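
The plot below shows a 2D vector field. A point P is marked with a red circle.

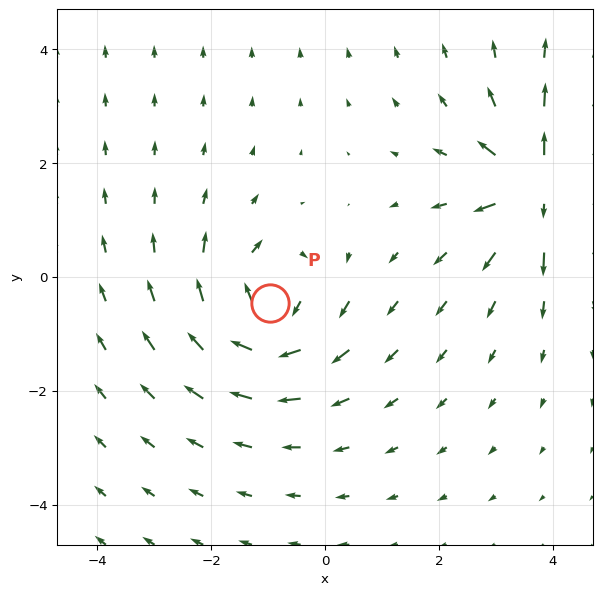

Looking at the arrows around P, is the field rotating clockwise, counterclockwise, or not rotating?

Near P at (-1.0, -0.5) the arrows circulate clockwise. The curl (z-component) there is about -5; negative curl means clockwise rotation.

clockwise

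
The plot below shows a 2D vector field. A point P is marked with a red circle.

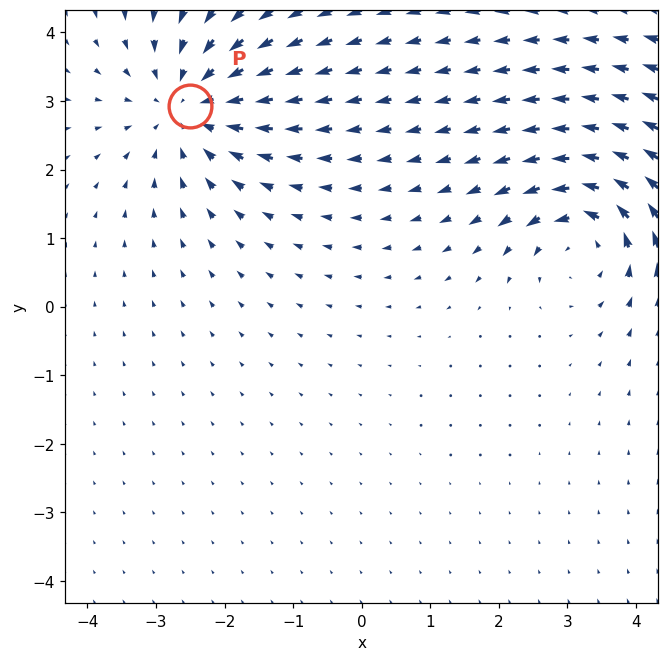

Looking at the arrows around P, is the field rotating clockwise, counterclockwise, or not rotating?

not rotating

Near P at (-2.5, 2.9) the arrows show no circulation. The curl there is ≈0.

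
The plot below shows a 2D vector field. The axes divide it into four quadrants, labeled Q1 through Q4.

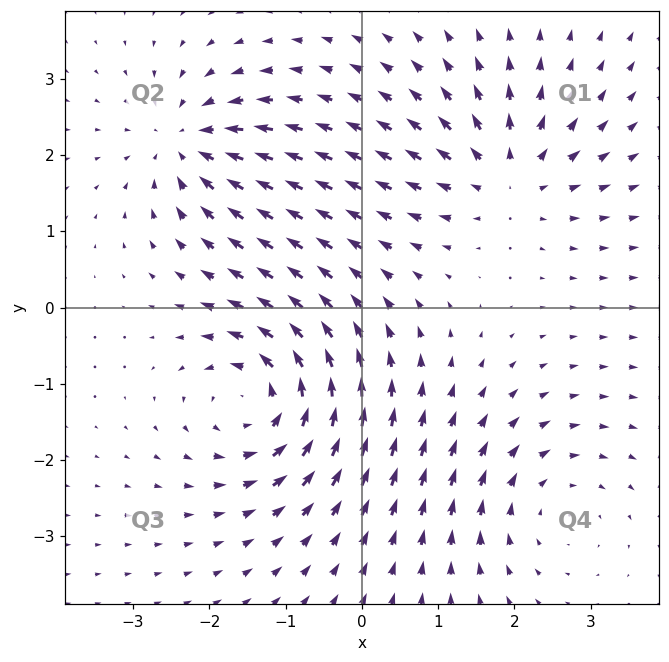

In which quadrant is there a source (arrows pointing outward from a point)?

Q1

The source sits at approximately (1.9, 1.7), which lies in quadrant Q1. The divergence there is about +4, positive as expected for a source.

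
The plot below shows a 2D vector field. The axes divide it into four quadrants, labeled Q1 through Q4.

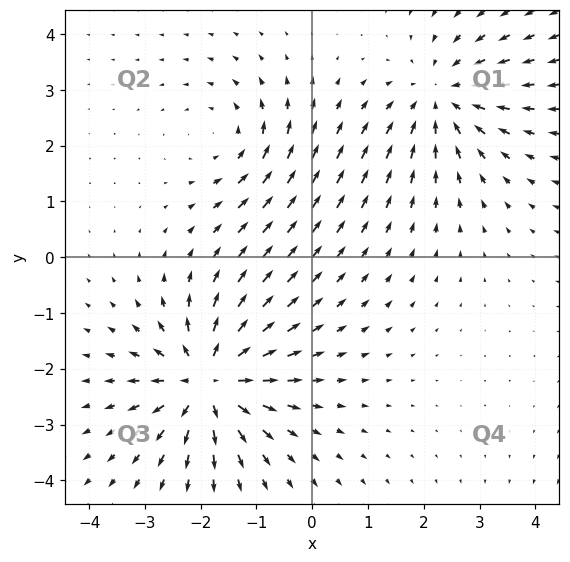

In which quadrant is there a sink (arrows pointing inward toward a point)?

The sink sits at approximately (2.3, 2.9), which lies in quadrant Q1. The divergence there is about -3, negative as expected for a sink.

Q1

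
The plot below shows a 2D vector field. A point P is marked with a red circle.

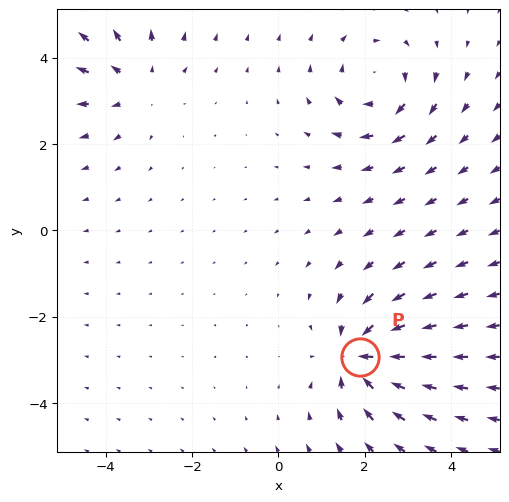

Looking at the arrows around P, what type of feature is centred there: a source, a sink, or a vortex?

At P (1.9, -2.9) the arrows converge inward. Divergence about -5, curl ≈0 — negative divergence with near-zero curl is a sink.

sink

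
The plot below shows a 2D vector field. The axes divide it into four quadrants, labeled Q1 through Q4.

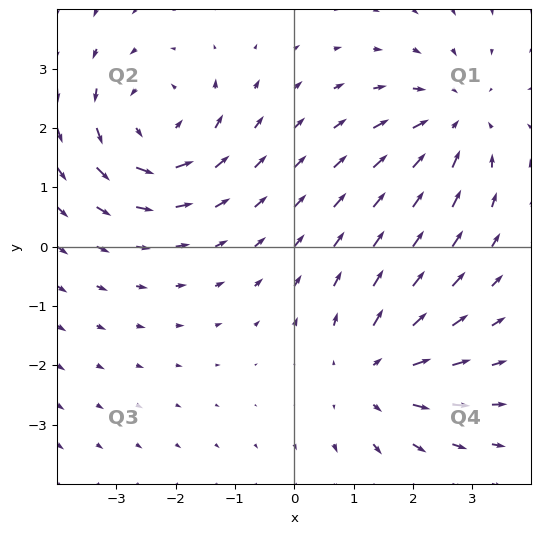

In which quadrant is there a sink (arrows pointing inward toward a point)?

Q1

The sink sits at approximately (2.7, 2.1), which lies in quadrant Q1. The divergence there is about -3, negative as expected for a sink.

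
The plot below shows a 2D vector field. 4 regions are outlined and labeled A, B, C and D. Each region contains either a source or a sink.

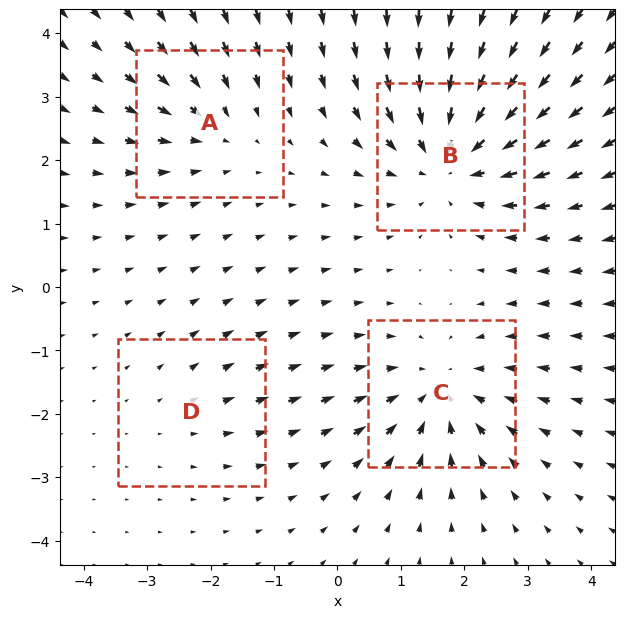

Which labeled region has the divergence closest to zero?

D

Divergence at each region's feature centre — A: about -3, B: about -6, C: about -5, D: about +2. Region D is closest to zero.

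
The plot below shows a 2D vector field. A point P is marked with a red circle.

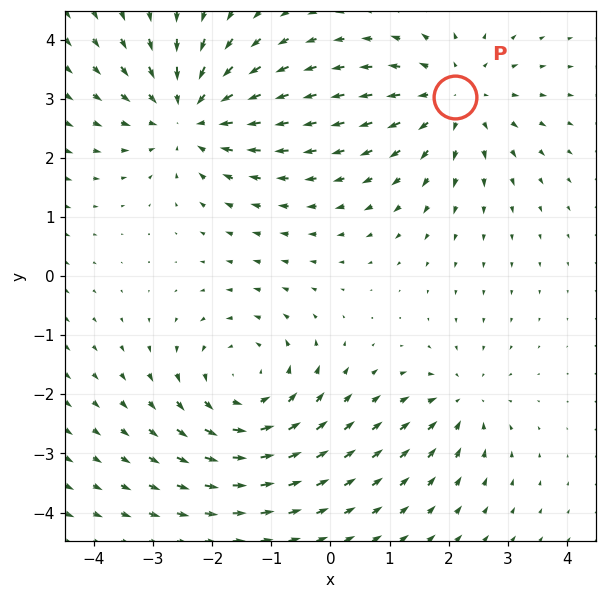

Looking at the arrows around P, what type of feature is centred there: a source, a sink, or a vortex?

source

At P (2.1, 3.0) the arrows spread outward. Divergence about +4, curl ≈0 — positive divergence with near-zero curl is a source.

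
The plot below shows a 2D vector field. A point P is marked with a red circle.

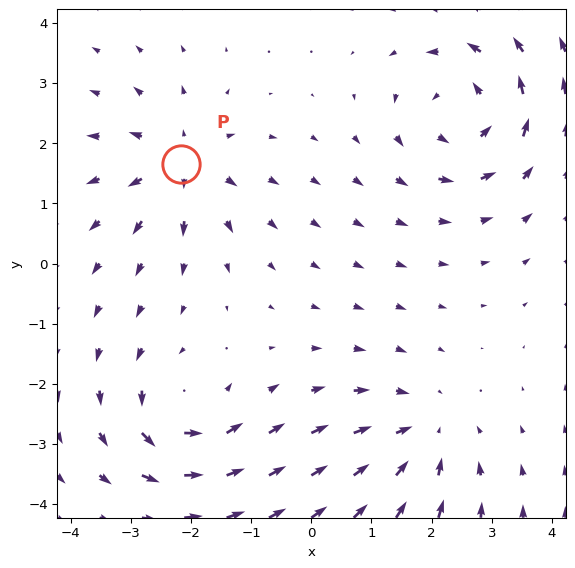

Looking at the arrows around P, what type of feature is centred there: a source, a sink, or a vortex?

source

At P (-2.2, 1.7) the arrows spread outward. Divergence about +5, curl ≈0 — positive divergence with near-zero curl is a source.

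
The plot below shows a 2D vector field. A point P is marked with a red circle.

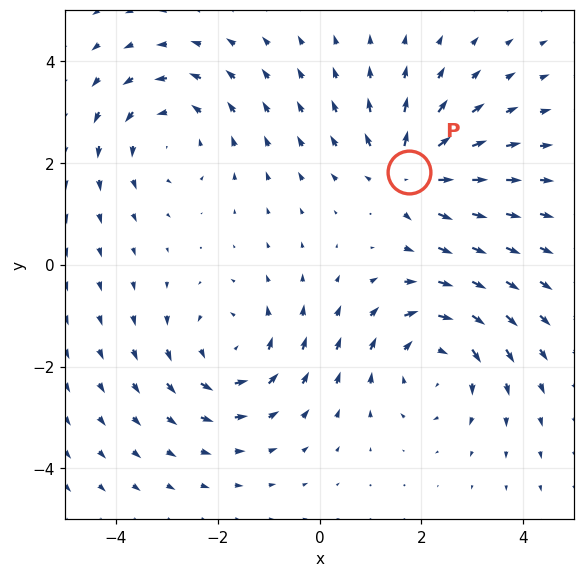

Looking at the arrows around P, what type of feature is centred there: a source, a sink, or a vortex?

At P (1.8, 1.8) the arrows spread outward. Divergence about +5, curl ≈0 — positive divergence with near-zero curl is a source.

source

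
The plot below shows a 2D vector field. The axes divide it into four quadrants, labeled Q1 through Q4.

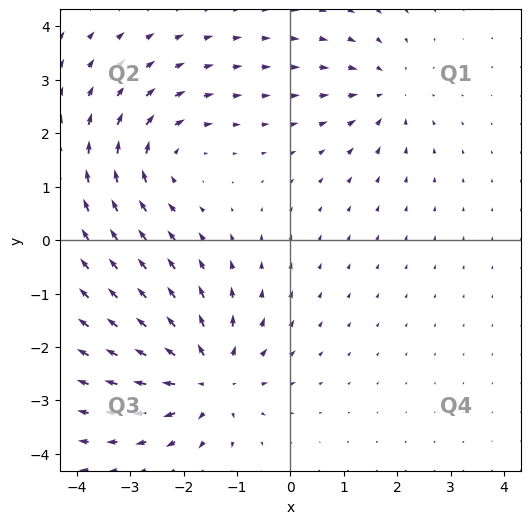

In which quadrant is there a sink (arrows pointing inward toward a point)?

Q1

The sink sits at approximately (1.8, 2.8), which lies in quadrant Q1. The divergence there is about -3, negative as expected for a sink.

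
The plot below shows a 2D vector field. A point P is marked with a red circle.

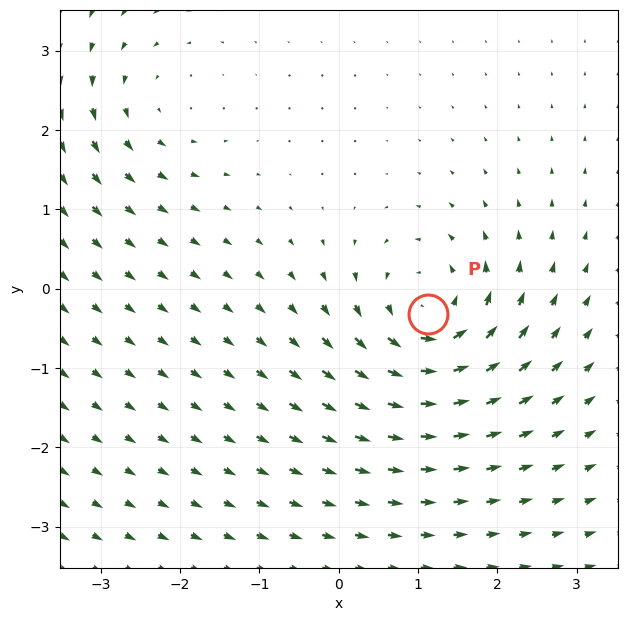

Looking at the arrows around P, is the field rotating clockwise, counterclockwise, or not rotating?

Near P at (1.1, -0.3) the arrows circulate counterclockwise. The curl (z-component) there is about +6; positive curl means counterclockwise rotation.

counterclockwise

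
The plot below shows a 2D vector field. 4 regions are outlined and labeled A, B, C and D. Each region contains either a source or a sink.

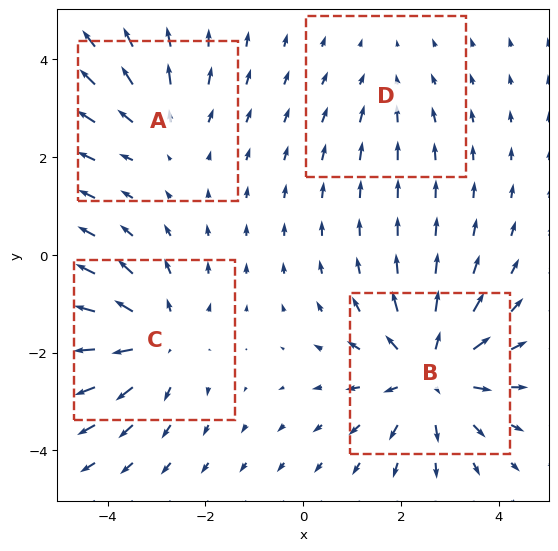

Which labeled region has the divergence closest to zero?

Divergence at each region's feature centre — A: about +3, B: about +6, C: about +5, D: about -2. Region D is closest to zero.

D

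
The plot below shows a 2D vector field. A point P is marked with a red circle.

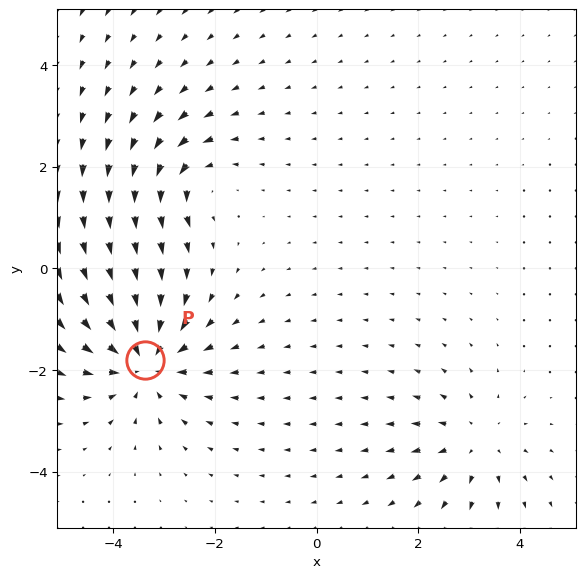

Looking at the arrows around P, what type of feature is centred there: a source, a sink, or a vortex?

At P (-3.4, -1.8) the arrows converge inward. Divergence about -5, curl ≈0 — negative divergence with near-zero curl is a sink.

sink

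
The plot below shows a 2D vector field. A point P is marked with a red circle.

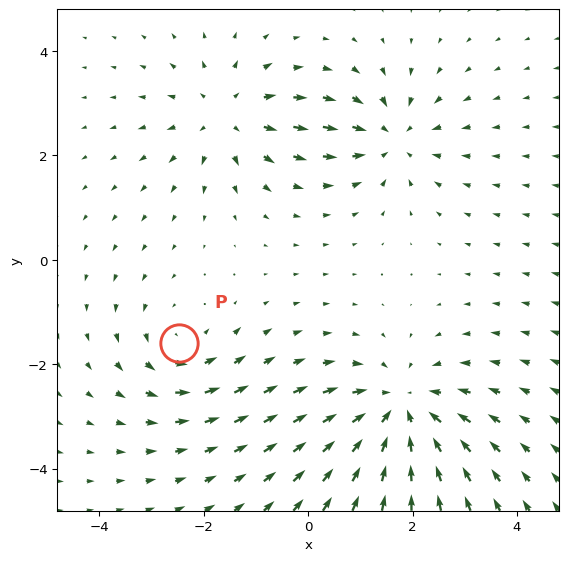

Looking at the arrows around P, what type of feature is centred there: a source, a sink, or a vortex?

At P (-2.5, -1.6) the arrows circulate counterclockwise. Divergence ≈0, curl about +3 — near-zero divergence with nonzero curl is a vortex.

vortex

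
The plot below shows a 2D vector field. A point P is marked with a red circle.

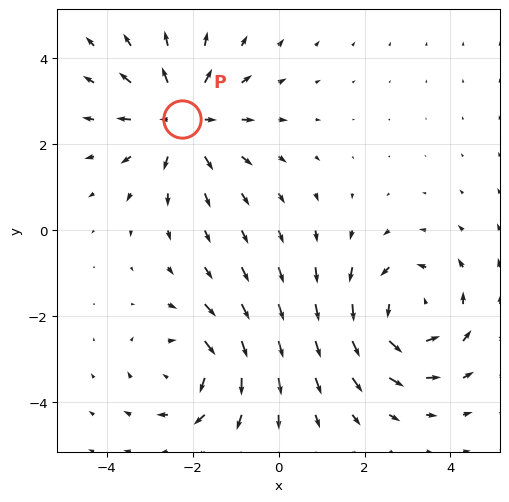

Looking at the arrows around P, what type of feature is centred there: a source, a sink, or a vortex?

source

At P (-2.2, 2.6) the arrows spread outward. Divergence about +3, curl ≈0 — positive divergence with near-zero curl is a source.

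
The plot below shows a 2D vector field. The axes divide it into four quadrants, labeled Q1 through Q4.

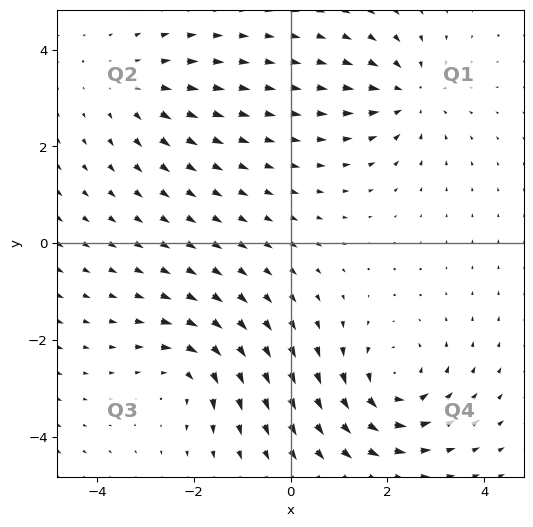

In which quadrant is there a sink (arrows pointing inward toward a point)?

The sink sits at approximately (2.5, 3.1), which lies in quadrant Q1. The divergence there is about -4, negative as expected for a sink.

Q1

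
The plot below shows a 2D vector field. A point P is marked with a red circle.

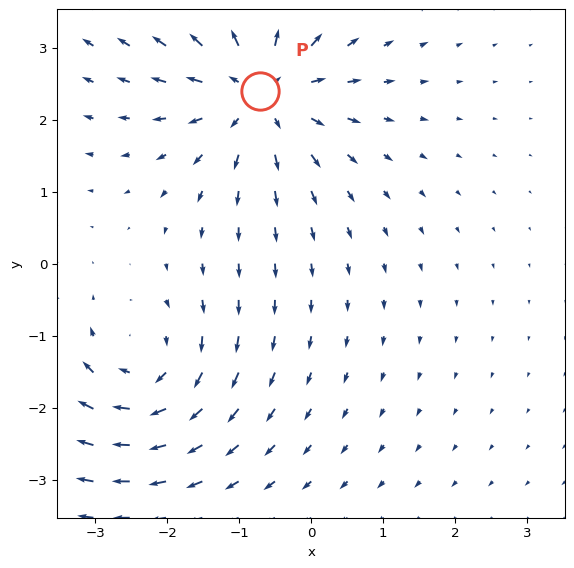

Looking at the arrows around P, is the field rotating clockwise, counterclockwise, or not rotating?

not rotating

Near P at (-0.7, 2.4) the arrows show no circulation. The curl there is ≈0.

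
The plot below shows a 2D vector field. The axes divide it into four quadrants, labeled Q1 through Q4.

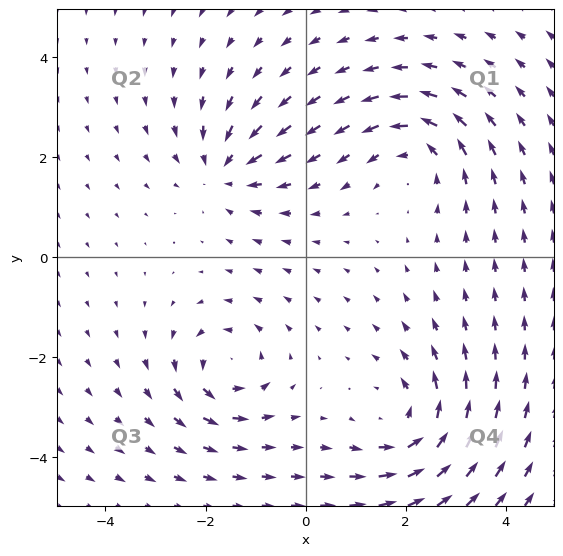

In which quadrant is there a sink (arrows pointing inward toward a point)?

The sink sits at approximately (-1.6, 1.8), which lies in quadrant Q2. The divergence there is about -5, negative as expected for a sink.

Q2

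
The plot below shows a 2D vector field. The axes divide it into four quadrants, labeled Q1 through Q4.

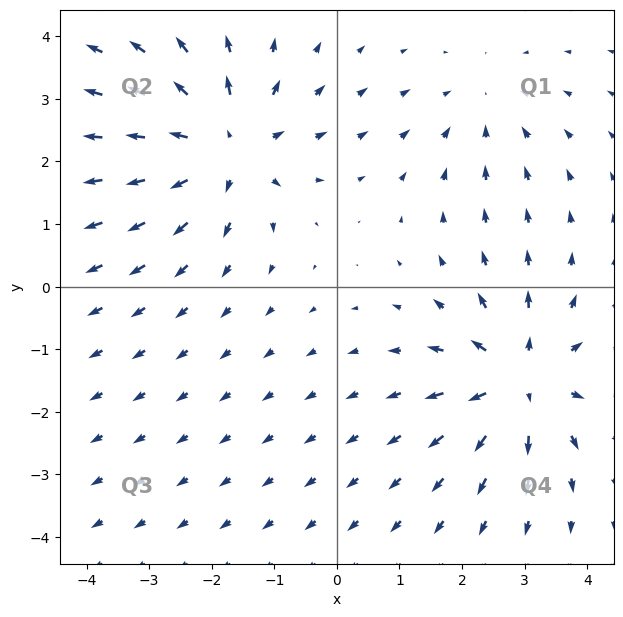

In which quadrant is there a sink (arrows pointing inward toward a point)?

Q1

The sink sits at approximately (2.3, 2.9), which lies in quadrant Q1. The divergence there is about -2, negative as expected for a sink.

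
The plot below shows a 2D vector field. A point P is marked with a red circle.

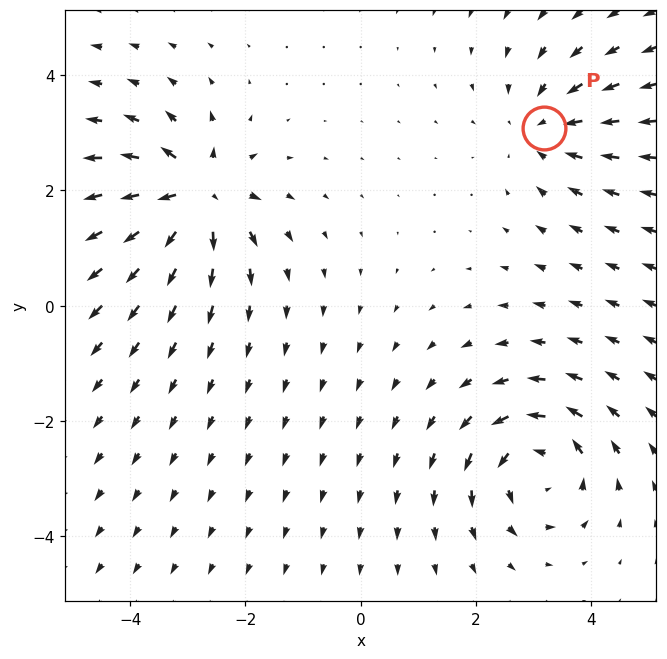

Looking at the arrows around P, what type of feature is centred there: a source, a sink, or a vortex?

At P (3.2, 3.1) the arrows converge inward. Divergence about -3, curl ≈0 — negative divergence with near-zero curl is a sink.

sink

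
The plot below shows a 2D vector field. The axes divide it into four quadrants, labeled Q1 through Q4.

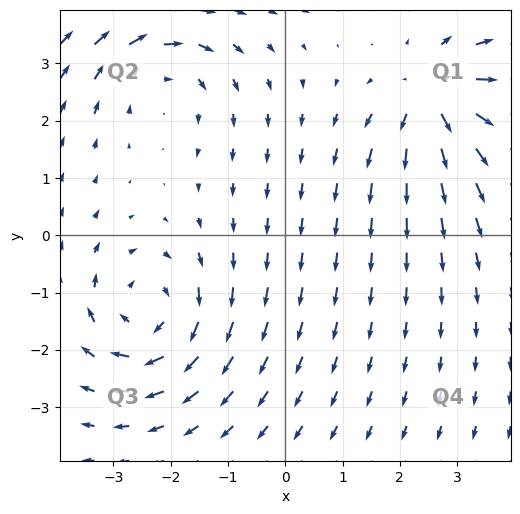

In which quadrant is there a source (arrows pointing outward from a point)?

Q1

The source sits at approximately (2.6, 2.4), which lies in quadrant Q1. The divergence there is about +6, positive as expected for a source.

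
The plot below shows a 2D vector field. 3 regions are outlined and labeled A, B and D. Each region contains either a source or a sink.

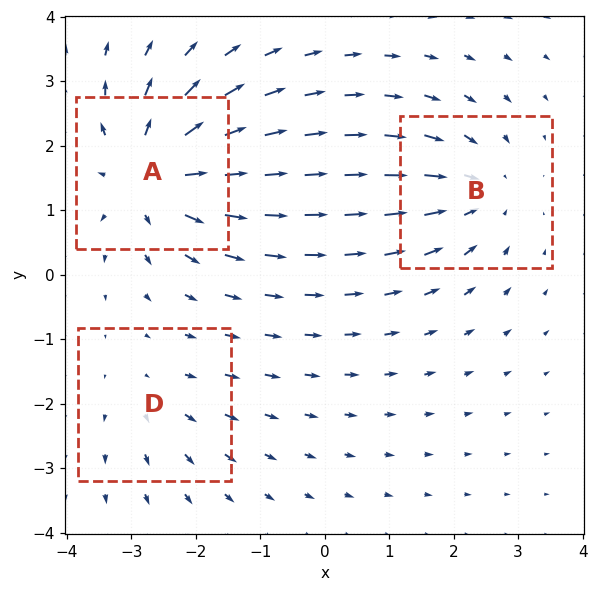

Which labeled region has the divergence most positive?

Divergence at each region's feature centre — A: about +4, B: about -3, D: about +2. Region A is most positive.

A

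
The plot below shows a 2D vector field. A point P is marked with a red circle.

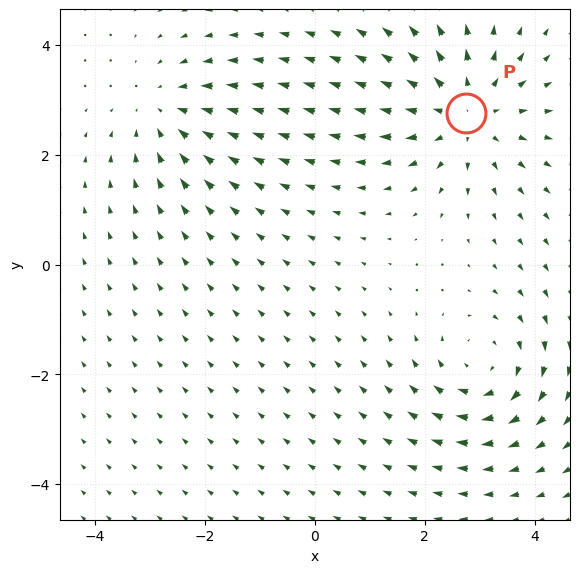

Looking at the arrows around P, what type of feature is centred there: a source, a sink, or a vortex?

At P (2.8, 2.8) the arrows spread outward. Divergence about +3, curl ≈0 — positive divergence with near-zero curl is a source.

source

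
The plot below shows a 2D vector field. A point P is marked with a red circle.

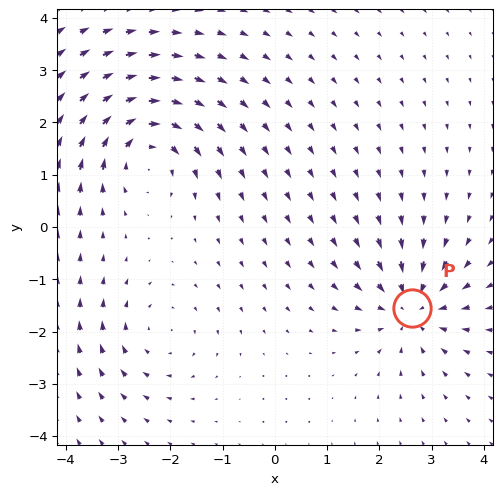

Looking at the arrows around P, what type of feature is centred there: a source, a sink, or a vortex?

At P (2.6, -1.5) the arrows converge inward. Divergence about -4, curl ≈0 — negative divergence with near-zero curl is a sink.

sink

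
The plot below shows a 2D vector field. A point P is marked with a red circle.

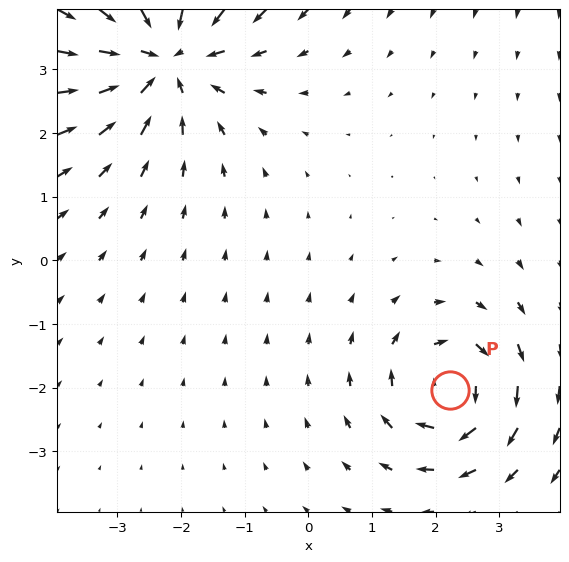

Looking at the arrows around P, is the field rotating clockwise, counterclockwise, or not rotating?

Near P at (2.2, -2.0) the arrows circulate clockwise. The curl (z-component) there is about -4; negative curl means clockwise rotation.

clockwise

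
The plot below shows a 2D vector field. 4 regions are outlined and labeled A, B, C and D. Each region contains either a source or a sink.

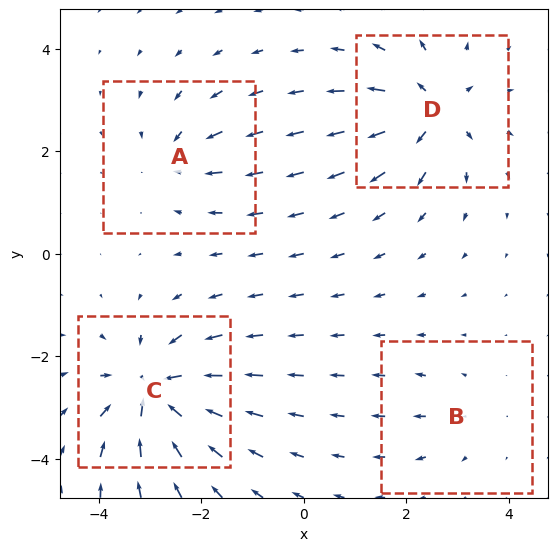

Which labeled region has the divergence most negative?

C

Divergence at each region's feature centre — A: about -4, B: about +2, C: about -8, D: about +6. Region C is most negative.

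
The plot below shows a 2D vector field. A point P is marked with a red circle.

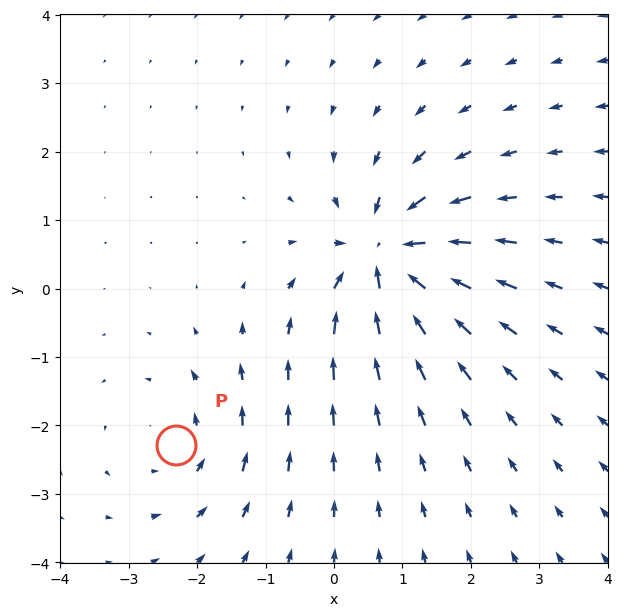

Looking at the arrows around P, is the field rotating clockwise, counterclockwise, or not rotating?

counterclockwise

Near P at (-2.3, -2.3) the arrows circulate counterclockwise. The curl (z-component) there is about +3; positive curl means counterclockwise rotation.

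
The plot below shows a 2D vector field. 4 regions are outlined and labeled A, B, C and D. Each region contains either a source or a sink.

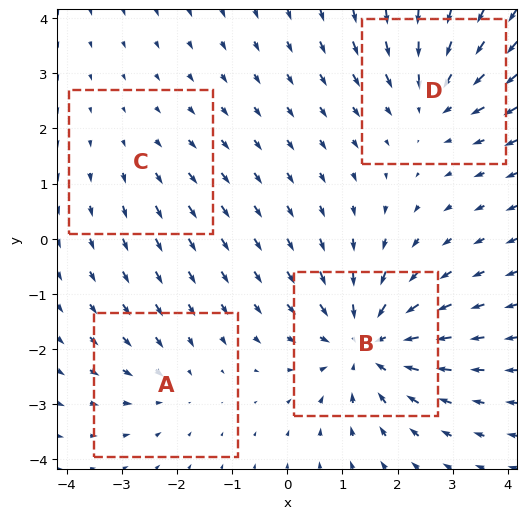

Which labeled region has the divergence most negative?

B

Divergence at each region's feature centre — A: about -3, B: about -6, C: about +2, D: about -4. Region B is most negative.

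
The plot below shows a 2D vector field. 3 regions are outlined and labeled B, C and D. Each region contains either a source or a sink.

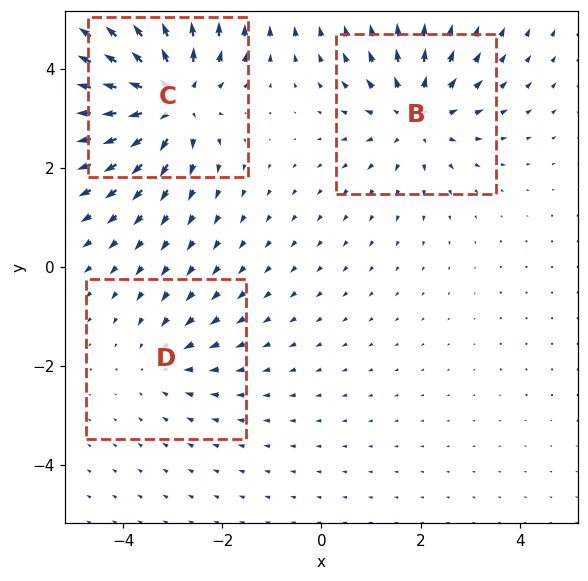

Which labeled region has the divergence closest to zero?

Divergence at each region's feature centre — B: about +3, C: about +5, D: about -2. Region D is closest to zero.

D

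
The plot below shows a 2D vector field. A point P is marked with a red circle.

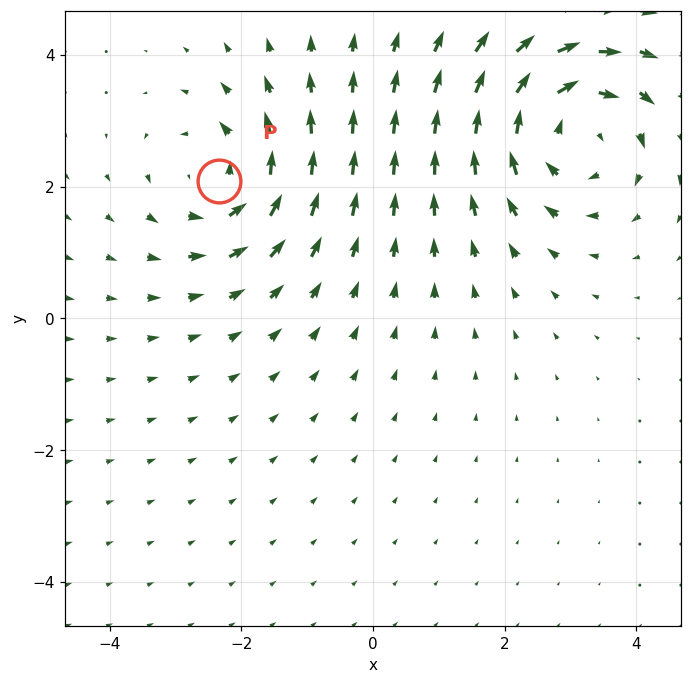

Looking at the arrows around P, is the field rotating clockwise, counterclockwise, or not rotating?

Near P at (-2.3, 2.1) the arrows circulate counterclockwise. The curl (z-component) there is about +3; positive curl means counterclockwise rotation.

counterclockwise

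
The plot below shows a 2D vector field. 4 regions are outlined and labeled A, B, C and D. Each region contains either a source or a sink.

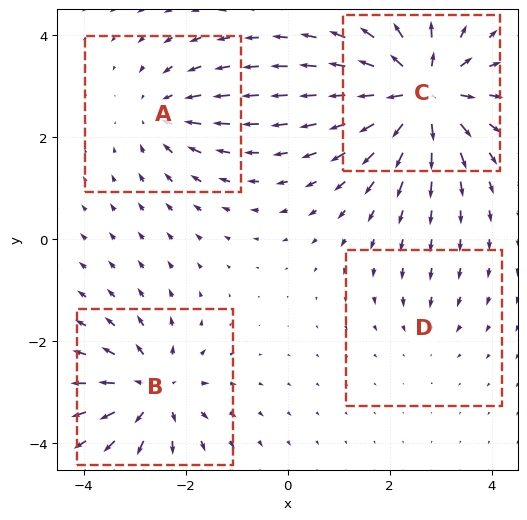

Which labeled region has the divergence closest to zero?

Divergence at each region's feature centre — A: about -4, B: about +6, C: about +9, D: about -2. Region D is closest to zero.

D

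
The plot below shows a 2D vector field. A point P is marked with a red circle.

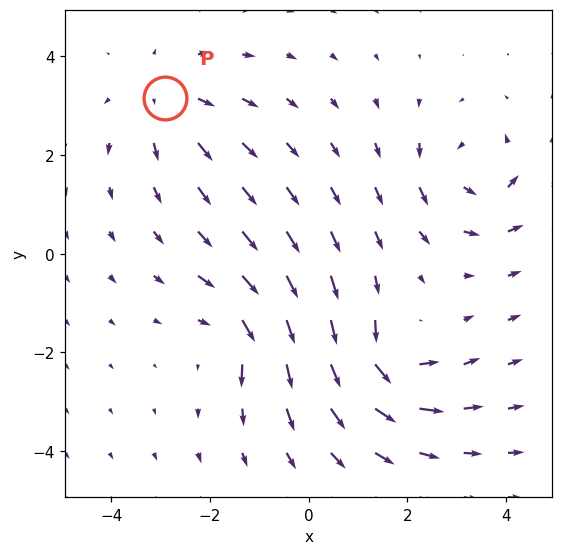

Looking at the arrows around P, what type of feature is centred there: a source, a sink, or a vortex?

source

At P (-2.9, 3.2) the arrows spread outward. Divergence about +4, curl ≈0 — positive divergence with near-zero curl is a source.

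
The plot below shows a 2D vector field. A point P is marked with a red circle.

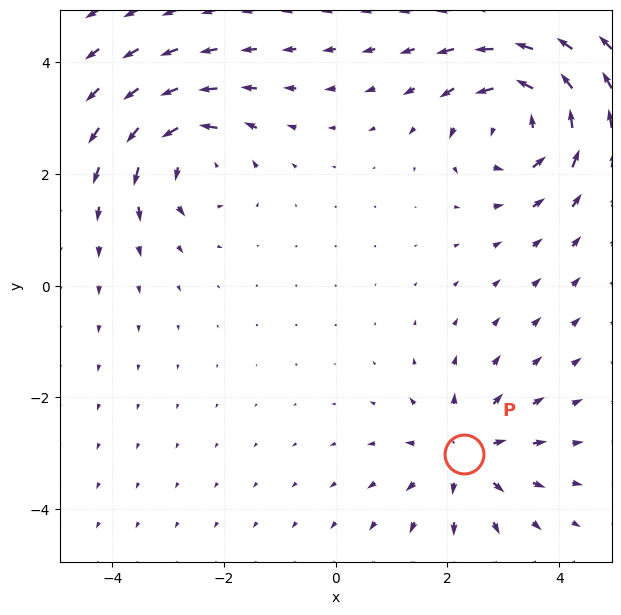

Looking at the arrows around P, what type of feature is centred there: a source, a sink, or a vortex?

source

At P (2.3, -3.0) the arrows spread outward. Divergence about +4, curl ≈0 — positive divergence with near-zero curl is a source.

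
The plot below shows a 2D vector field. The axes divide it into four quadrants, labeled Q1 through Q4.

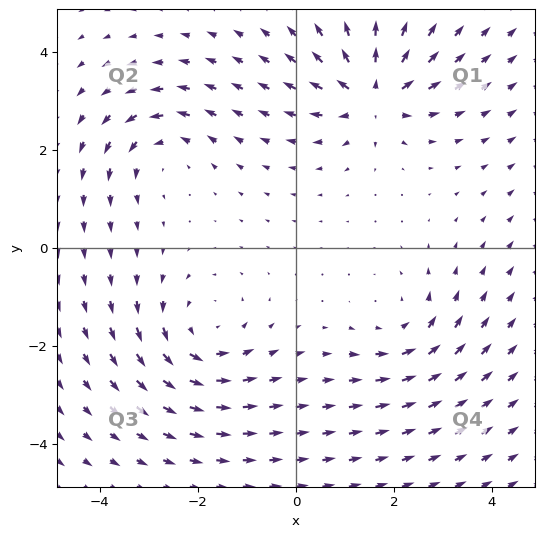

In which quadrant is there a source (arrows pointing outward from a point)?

The source sits at approximately (1.6, 3.1), which lies in quadrant Q1. The divergence there is about +5, positive as expected for a source.

Q1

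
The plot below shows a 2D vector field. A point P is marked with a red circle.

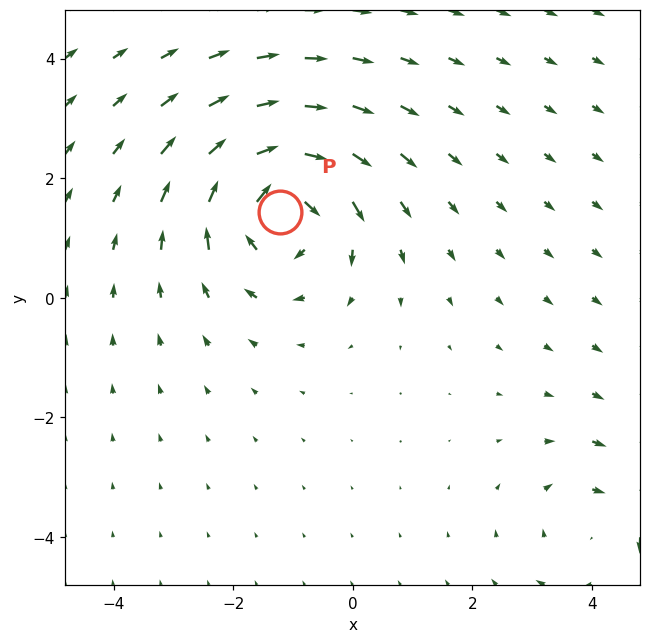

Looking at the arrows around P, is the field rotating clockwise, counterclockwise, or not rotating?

Near P at (-1.2, 1.4) the arrows circulate clockwise. The curl (z-component) there is about -5; negative curl means clockwise rotation.

clockwise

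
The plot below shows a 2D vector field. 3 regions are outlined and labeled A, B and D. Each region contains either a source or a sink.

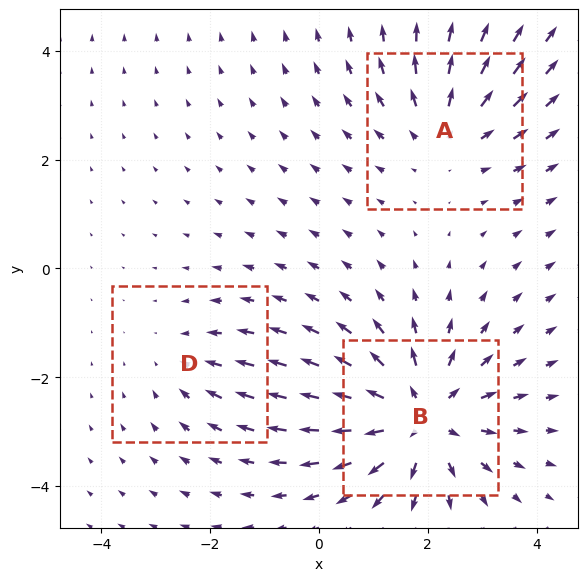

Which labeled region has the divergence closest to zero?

D

Divergence at each region's feature centre — A: about +3, B: about +4, D: about -2. Region D is closest to zero.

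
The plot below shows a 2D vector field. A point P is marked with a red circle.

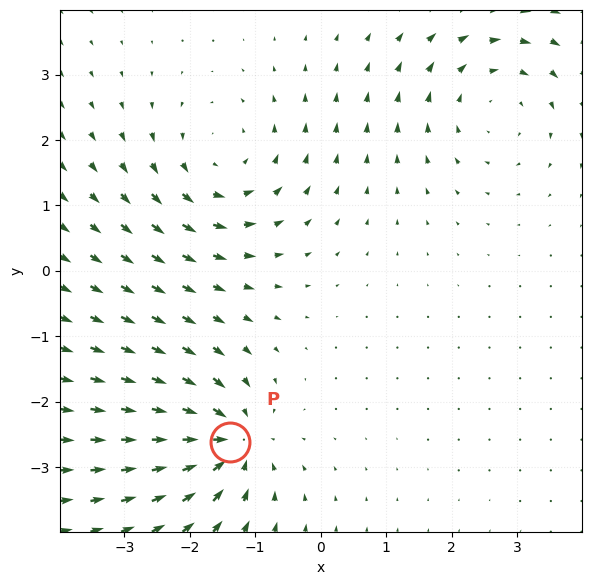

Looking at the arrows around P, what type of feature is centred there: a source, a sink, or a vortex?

sink

At P (-1.4, -2.6) the arrows converge inward. Divergence about -6, curl ≈0 — negative divergence with near-zero curl is a sink.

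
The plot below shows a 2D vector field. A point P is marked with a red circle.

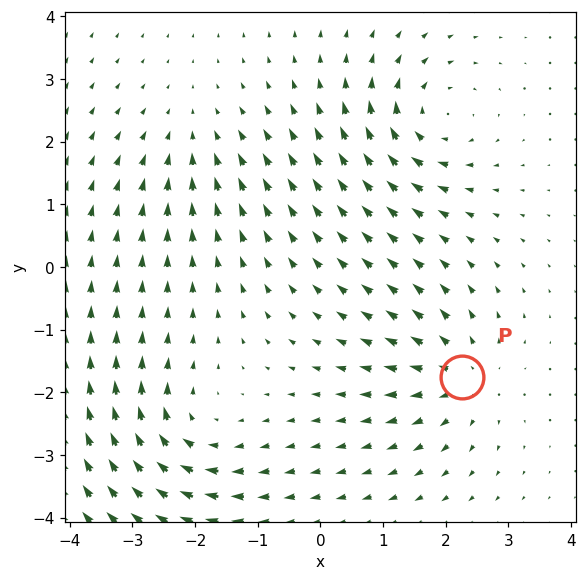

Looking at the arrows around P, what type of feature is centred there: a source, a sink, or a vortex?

source

At P (2.3, -1.8) the arrows spread outward. Divergence about +5, curl ≈0 — positive divergence with near-zero curl is a source.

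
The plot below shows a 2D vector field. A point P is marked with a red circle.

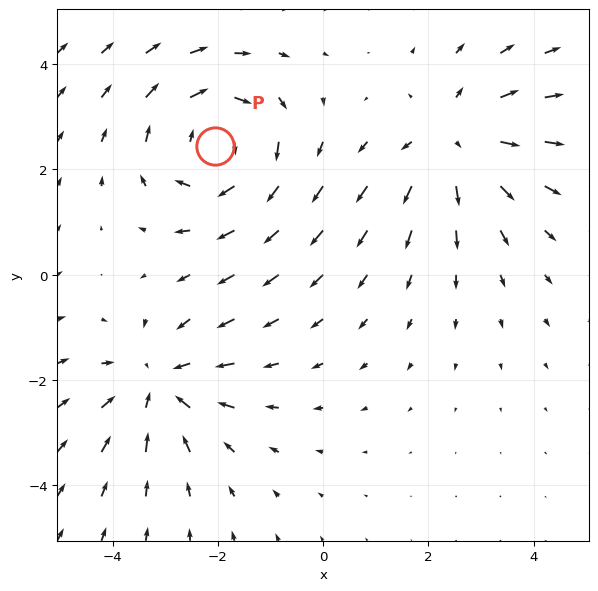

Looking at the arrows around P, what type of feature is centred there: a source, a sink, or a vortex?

At P (-2.1, 2.5) the arrows circulate clockwise. Divergence ≈0, curl about -3 — near-zero divergence with nonzero curl is a vortex.

vortex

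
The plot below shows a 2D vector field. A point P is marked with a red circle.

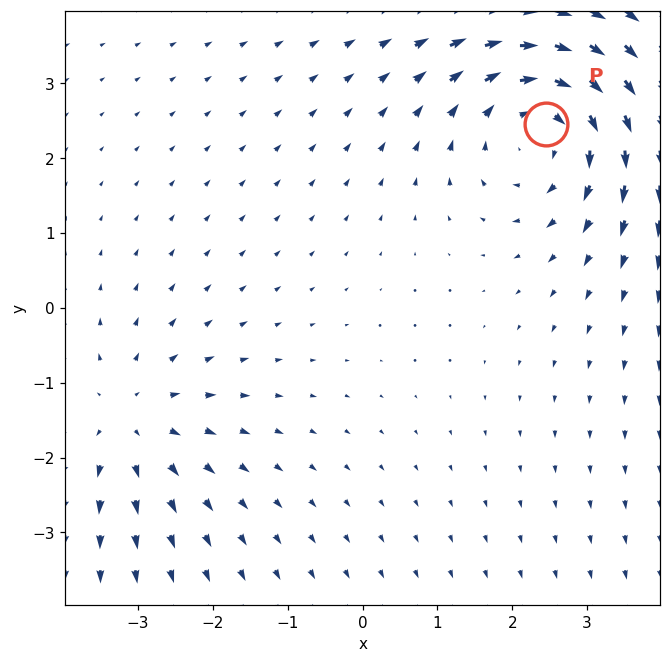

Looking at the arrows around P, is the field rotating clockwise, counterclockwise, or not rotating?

clockwise

Near P at (2.5, 2.5) the arrows circulate clockwise. The curl (z-component) there is about -4; negative curl means clockwise rotation.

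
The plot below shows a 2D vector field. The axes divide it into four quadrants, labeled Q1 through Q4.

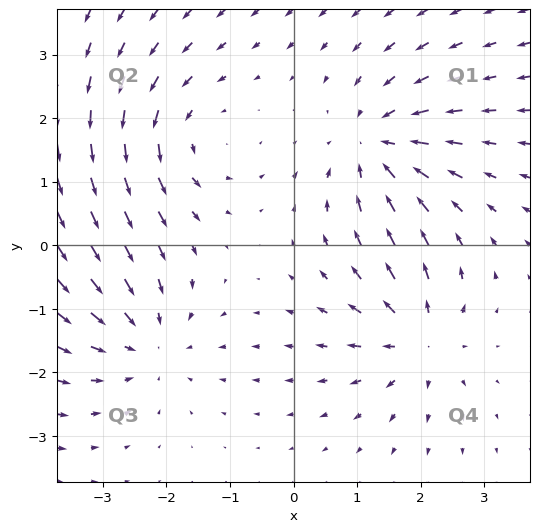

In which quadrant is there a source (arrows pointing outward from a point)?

Q4

The source sits at approximately (2.0, -1.5), which lies in quadrant Q4. The divergence there is about +4, positive as expected for a source.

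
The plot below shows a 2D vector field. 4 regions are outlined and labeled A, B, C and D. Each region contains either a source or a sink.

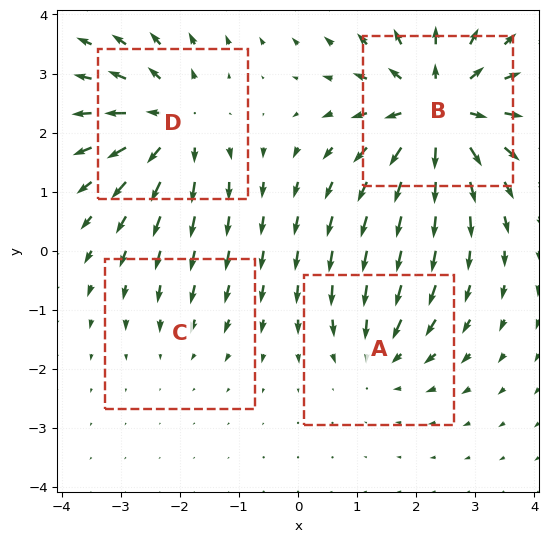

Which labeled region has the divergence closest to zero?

C

Divergence at each region's feature centre — A: about -4, B: about +8, C: about -2, D: about +6. Region C is closest to zero.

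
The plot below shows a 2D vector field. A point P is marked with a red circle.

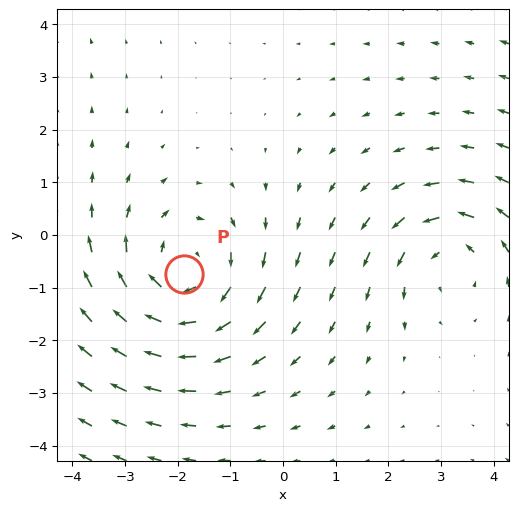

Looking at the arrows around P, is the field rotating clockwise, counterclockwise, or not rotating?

clockwise

Near P at (-1.9, -0.7) the arrows circulate clockwise. The curl (z-component) there is about -4; negative curl means clockwise rotation.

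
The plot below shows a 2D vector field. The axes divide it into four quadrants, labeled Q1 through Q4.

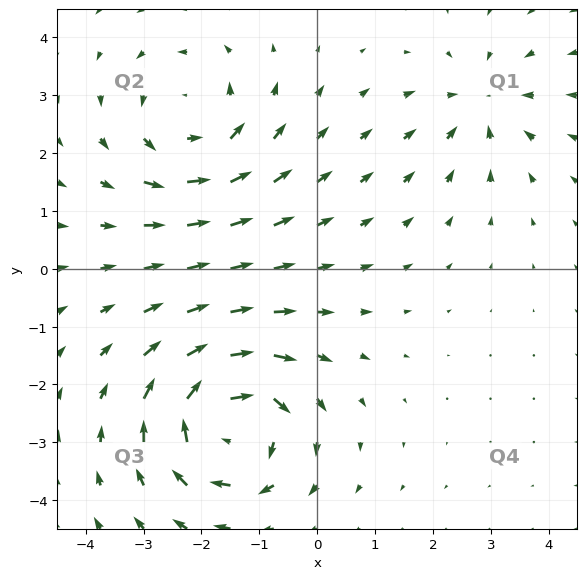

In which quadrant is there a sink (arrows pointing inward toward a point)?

Q1

The sink sits at approximately (2.8, 2.8), which lies in quadrant Q1. The divergence there is about -3, negative as expected for a sink.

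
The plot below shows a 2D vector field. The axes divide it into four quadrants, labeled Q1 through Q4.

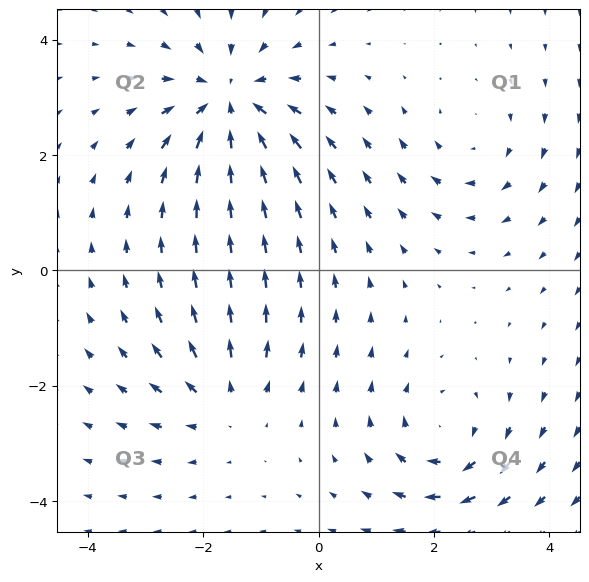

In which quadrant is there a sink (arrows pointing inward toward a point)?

Q2

The sink sits at approximately (-1.6, 2.9), which lies in quadrant Q2. The divergence there is about -5, negative as expected for a sink.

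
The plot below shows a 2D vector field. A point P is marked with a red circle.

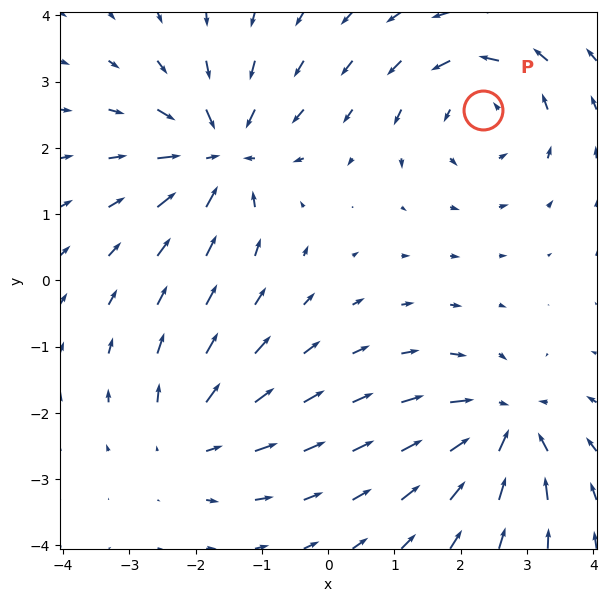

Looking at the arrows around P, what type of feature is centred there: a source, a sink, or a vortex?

vortex

At P (2.3, 2.6) the arrows circulate counterclockwise. Divergence ≈0, curl about +4 — near-zero divergence with nonzero curl is a vortex.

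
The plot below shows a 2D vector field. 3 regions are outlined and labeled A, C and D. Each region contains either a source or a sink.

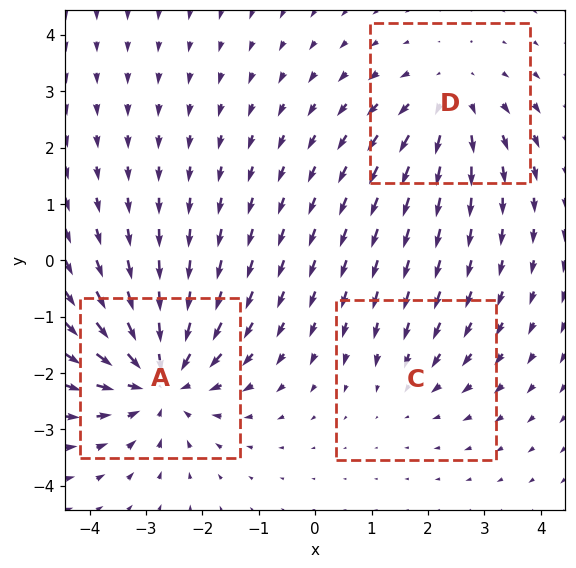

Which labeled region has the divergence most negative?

Divergence at each region's feature centre — A: about -4, C: about -2, D: about +3. Region A is most negative.

A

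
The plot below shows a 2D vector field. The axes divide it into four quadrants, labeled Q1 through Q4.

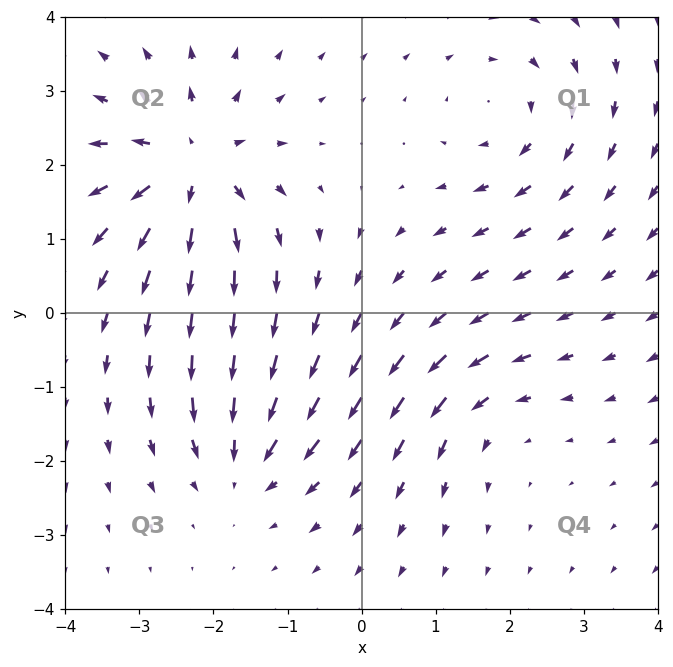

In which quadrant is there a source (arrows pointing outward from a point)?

The source sits at approximately (-2.3, 2.0), which lies in quadrant Q2. The divergence there is about +6, positive as expected for a source.

Q2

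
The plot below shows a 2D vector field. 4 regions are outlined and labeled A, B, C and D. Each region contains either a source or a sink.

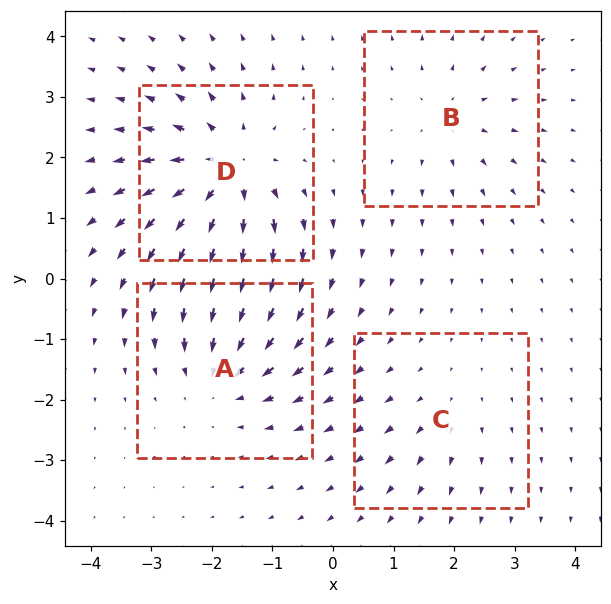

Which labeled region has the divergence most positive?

D

Divergence at each region's feature centre — A: about -5, B: about +3, C: about +2, D: about +7. Region D is most positive.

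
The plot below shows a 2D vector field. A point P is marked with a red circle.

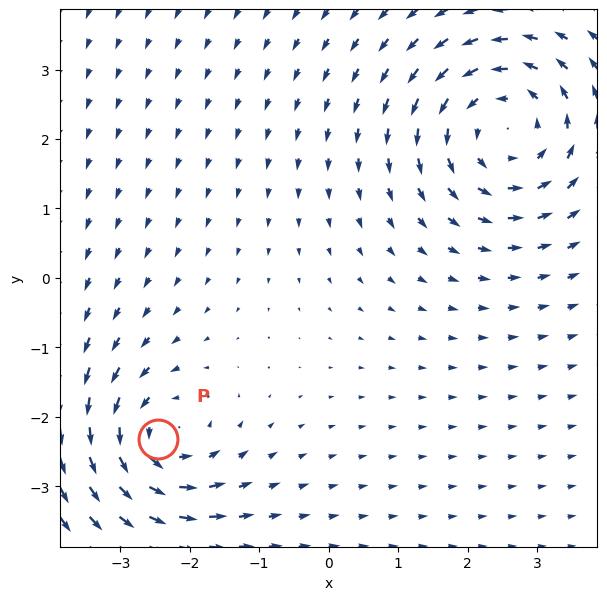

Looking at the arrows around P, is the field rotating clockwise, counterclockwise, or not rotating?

counterclockwise

Near P at (-2.5, -2.3) the arrows circulate counterclockwise. The curl (z-component) there is about +4; positive curl means counterclockwise rotation.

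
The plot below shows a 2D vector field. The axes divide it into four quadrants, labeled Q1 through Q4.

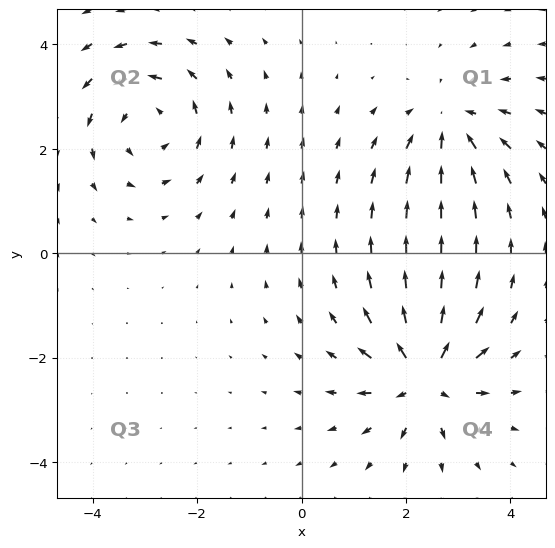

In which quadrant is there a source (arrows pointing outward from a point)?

The source sits at approximately (2.4, -2.4), which lies in quadrant Q4. The divergence there is about +6, positive as expected for a source.

Q4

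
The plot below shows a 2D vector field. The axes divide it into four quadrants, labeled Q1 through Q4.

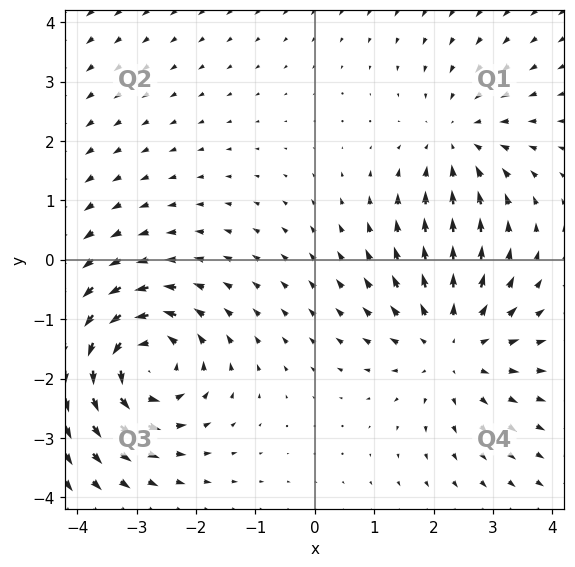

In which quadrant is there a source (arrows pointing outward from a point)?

Q4

The source sits at approximately (2.3, -1.4), which lies in quadrant Q4. The divergence there is about +4, positive as expected for a source.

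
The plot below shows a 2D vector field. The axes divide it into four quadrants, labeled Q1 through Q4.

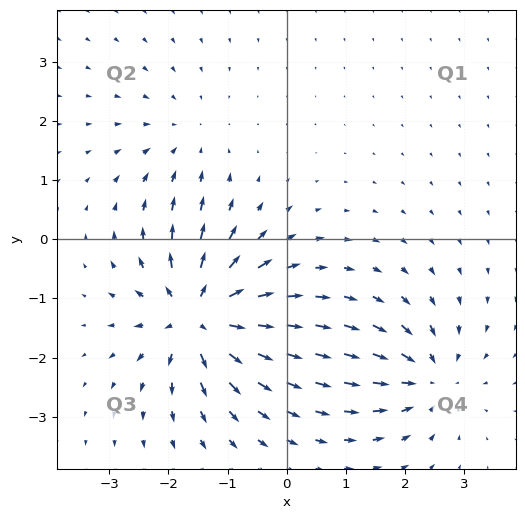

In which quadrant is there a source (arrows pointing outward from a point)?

The source sits at approximately (-1.5, -1.3), which lies in quadrant Q3. The divergence there is about +7, positive as expected for a source.

Q3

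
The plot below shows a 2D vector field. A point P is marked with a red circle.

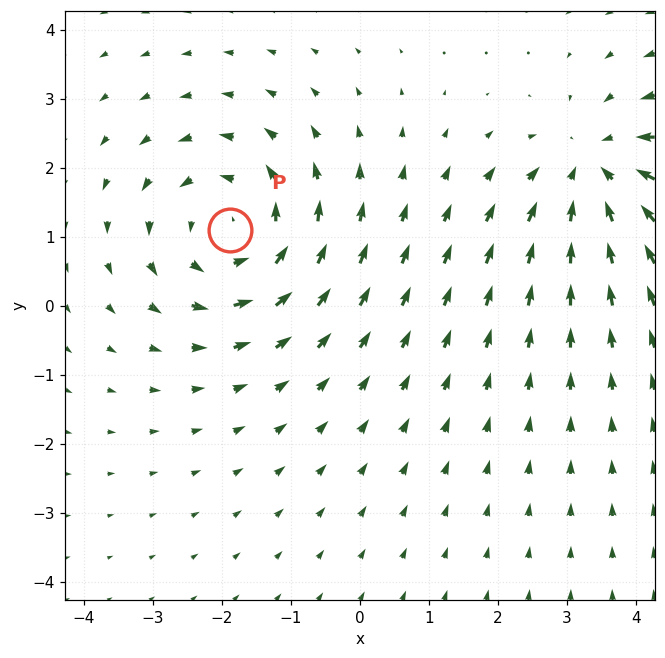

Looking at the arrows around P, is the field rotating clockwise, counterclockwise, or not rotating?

counterclockwise

Near P at (-1.9, 1.1) the arrows circulate counterclockwise. The curl (z-component) there is about +4; positive curl means counterclockwise rotation.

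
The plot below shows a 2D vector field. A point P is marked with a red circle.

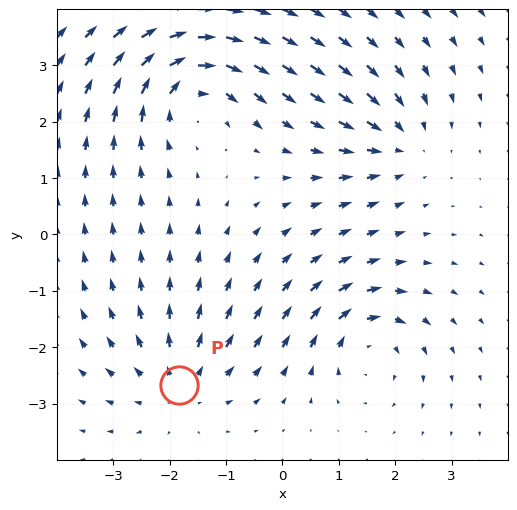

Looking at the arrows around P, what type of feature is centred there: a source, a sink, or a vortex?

source

At P (-1.8, -2.7) the arrows spread outward. Divergence about +3, curl ≈0 — positive divergence with near-zero curl is a source.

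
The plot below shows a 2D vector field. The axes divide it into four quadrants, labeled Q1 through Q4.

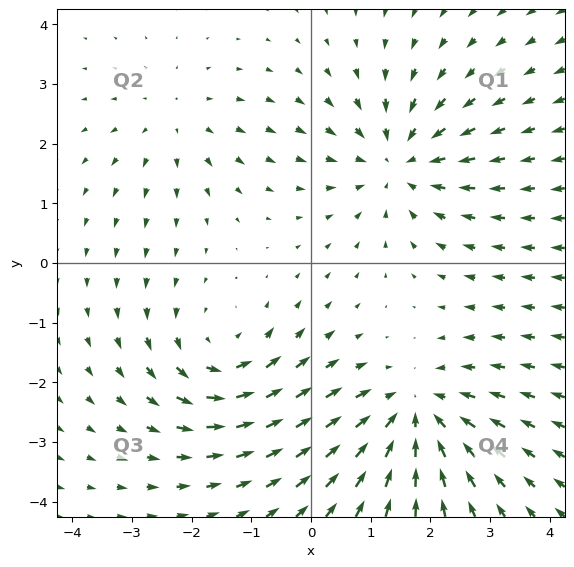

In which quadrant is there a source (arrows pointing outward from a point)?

Q2

The source sits at approximately (-2.3, 2.4), which lies in quadrant Q2. The divergence there is about +2, positive as expected for a source.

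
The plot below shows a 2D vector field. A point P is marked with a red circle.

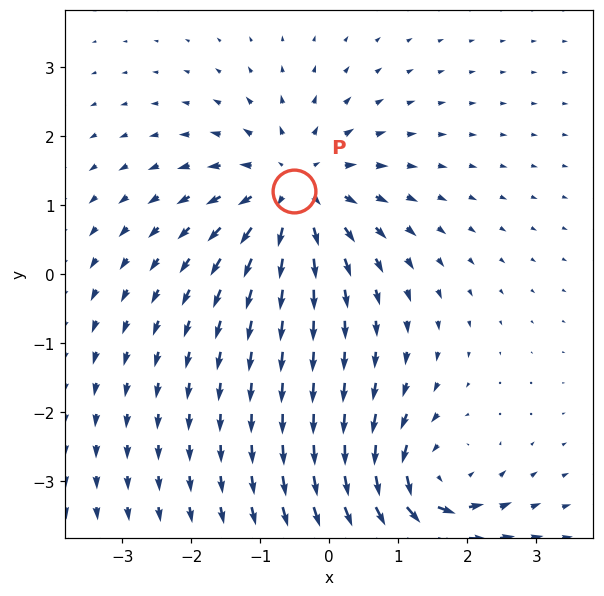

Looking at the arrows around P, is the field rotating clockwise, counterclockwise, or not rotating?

Near P at (-0.5, 1.2) the arrows show no circulation. The curl there is ≈0.

not rotating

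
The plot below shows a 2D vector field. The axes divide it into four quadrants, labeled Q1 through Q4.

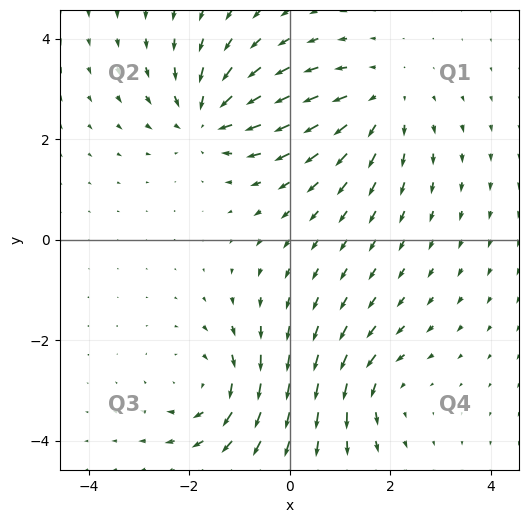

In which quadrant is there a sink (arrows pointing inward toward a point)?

The sink sits at approximately (-1.6, 2.4), which lies in quadrant Q2. The divergence there is about -6, negative as expected for a sink.

Q2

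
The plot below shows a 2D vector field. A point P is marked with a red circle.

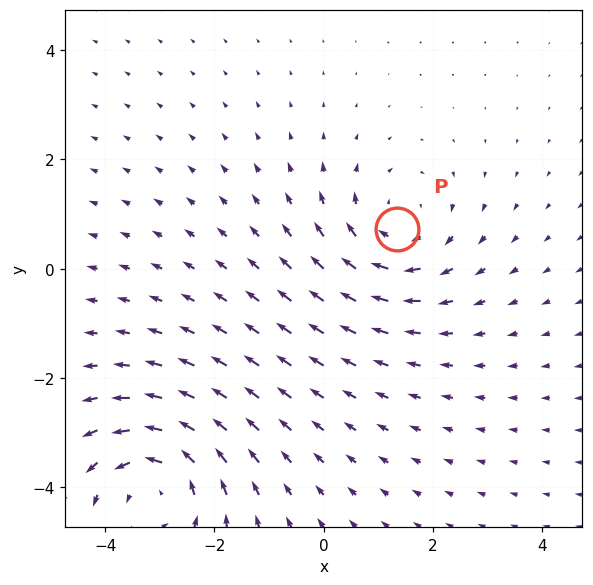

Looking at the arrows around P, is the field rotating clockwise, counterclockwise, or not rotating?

Near P at (1.3, 0.7) the arrows circulate clockwise. The curl (z-component) there is about -4; negative curl means clockwise rotation.

clockwise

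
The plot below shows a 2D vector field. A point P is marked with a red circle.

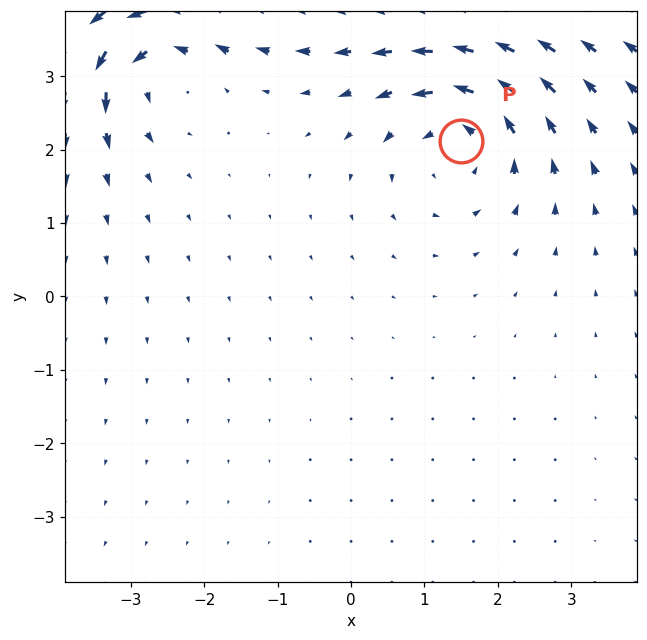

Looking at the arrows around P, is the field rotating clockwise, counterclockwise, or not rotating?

counterclockwise

Near P at (1.5, 2.1) the arrows circulate counterclockwise. The curl (z-component) there is about +4; positive curl means counterclockwise rotation.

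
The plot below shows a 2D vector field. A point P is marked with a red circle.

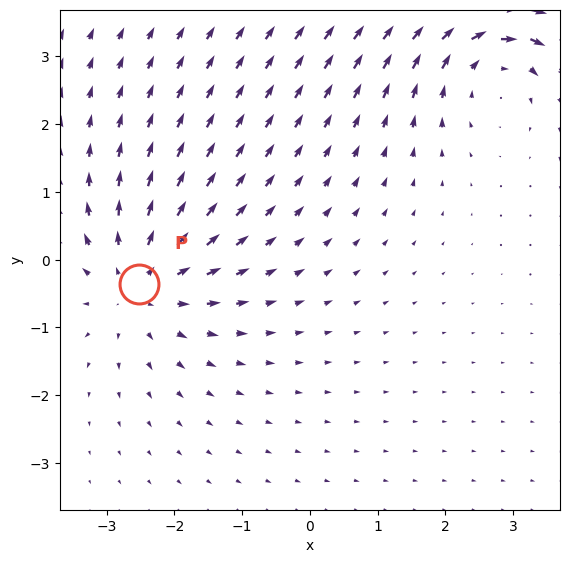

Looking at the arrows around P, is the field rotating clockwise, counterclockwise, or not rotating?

not rotating

Near P at (-2.5, -0.4) the arrows show no circulation. The curl there is ≈0.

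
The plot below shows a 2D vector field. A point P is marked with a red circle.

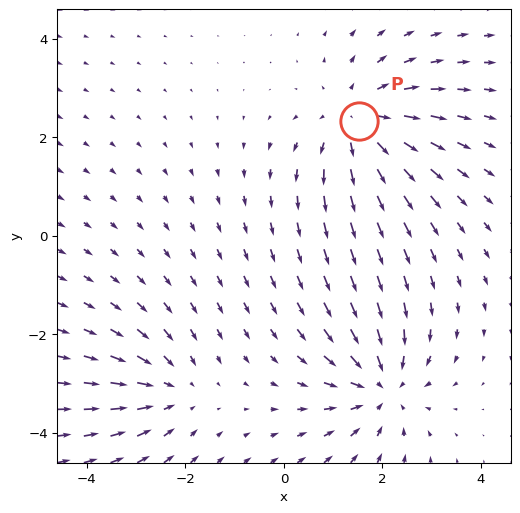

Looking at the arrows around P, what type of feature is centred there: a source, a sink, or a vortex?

source

At P (1.5, 2.3) the arrows spread outward. Divergence about +4, curl ≈0 — positive divergence with near-zero curl is a source.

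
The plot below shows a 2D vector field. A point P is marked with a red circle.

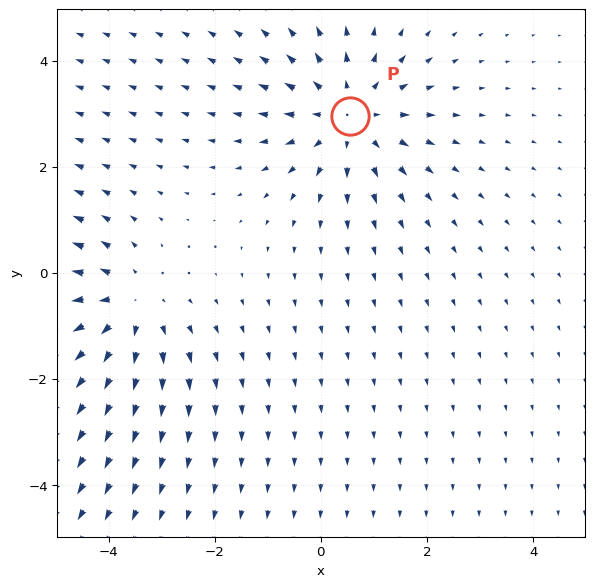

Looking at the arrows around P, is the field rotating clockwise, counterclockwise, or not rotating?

not rotating

Near P at (0.5, 3.0) the arrows show no circulation. The curl there is ≈0.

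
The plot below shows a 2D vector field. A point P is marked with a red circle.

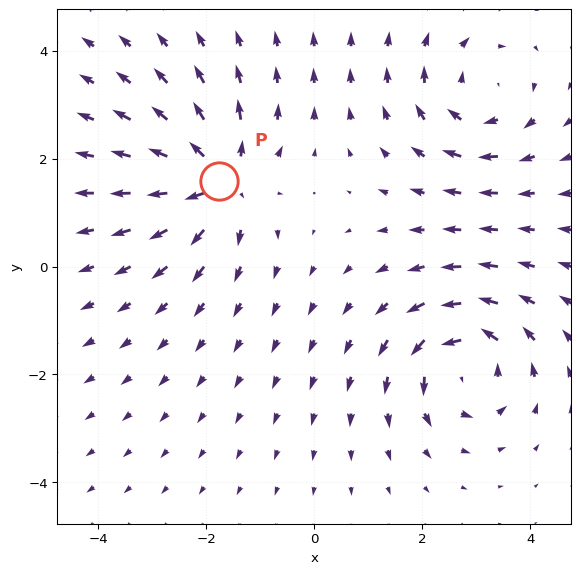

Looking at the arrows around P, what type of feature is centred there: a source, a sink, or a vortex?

source

At P (-1.8, 1.6) the arrows spread outward. Divergence about +6, curl ≈0 — positive divergence with near-zero curl is a source.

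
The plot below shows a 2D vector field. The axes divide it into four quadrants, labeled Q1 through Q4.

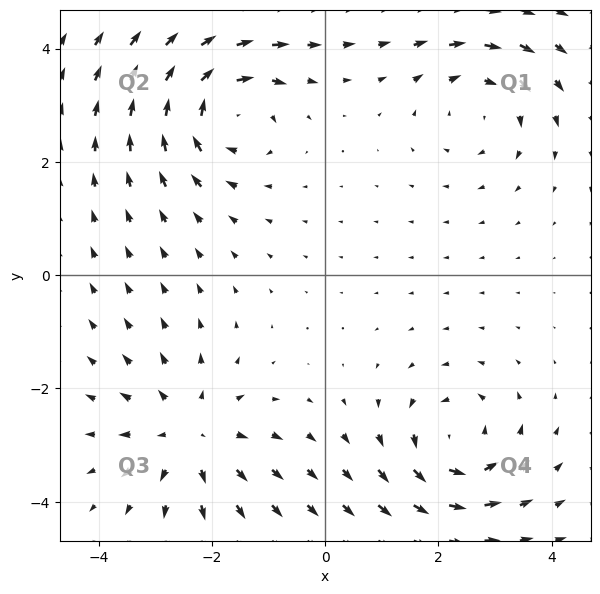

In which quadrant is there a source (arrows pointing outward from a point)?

Q3

The source sits at approximately (-2.4, -2.8), which lies in quadrant Q3. The divergence there is about +4, positive as expected for a source.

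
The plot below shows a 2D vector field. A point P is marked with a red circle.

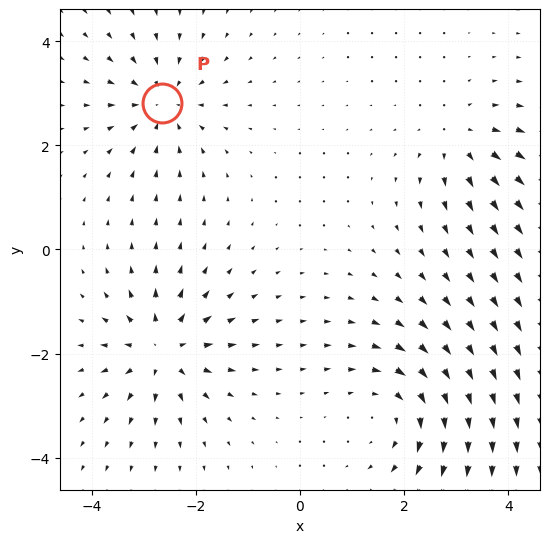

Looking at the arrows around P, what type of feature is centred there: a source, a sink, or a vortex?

At P (-2.6, 2.8) the arrows converge inward. Divergence about -4, curl ≈0 — negative divergence with near-zero curl is a sink.

sink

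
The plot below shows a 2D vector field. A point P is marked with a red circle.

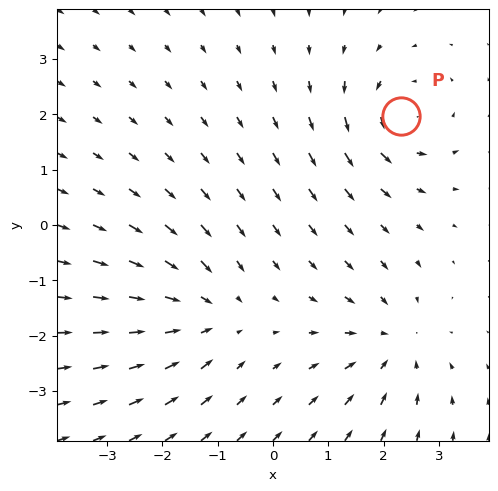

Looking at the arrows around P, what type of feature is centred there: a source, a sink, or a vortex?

At P (2.3, 2.0) the arrows circulate counterclockwise. Divergence ≈0, curl about +5 — near-zero divergence with nonzero curl is a vortex.

vortex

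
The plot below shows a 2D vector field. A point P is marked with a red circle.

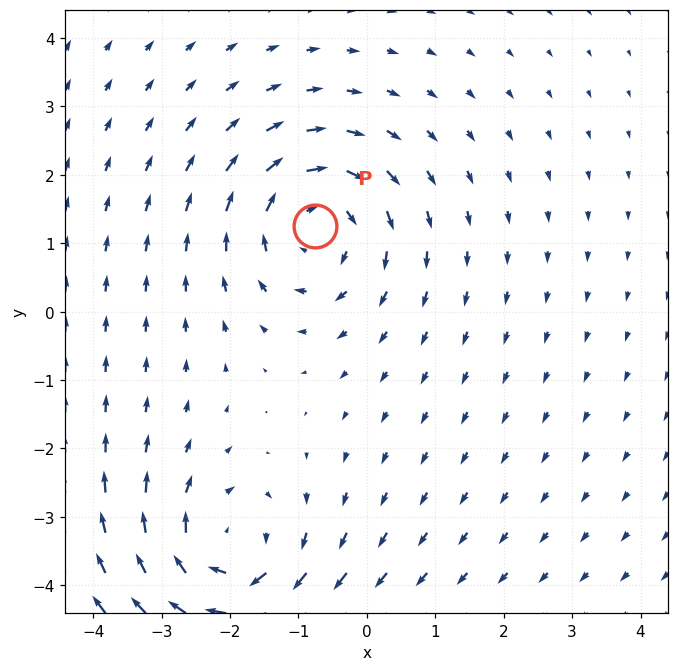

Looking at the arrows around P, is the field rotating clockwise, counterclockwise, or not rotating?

Near P at (-0.8, 1.2) the arrows circulate clockwise. The curl (z-component) there is about -4; negative curl means clockwise rotation.

clockwise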